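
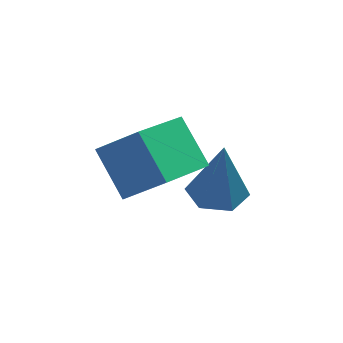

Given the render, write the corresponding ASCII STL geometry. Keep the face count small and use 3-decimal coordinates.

solid 
facet normal -0.630 -0.706 0.323
outer loop
vertex -4.184 -1.0 0.495
vertex -5.072 -0.592 -0.347
vertex -3.682 -1.887 -0.465
endloop
endfacet
facet normal 0.688 -0.317 0.653
outer loop
vertex -2.648 -0.728 -0.993
vertex -4.184 -1.0 0.495
vertex -3.682 -1.887 -0.465
endloop
endfacet
facet normal -0.631 -0.706 0.321
outer loop
vertex -3.682 -1.887 -0.465
vertex -5.072 -0.592 -0.347
vertex -4.569 -1.478 -1.307
endloop
endfacet
facet normal 0.359 -0.633 -0.686
outer loop
vertex -4.569 -1.478 -1.307
vertex -2.648 -0.728 -0.993
vertex -3.682 -1.887 -0.465
endloop
endfacet
facet normal -0.359 0.633 0.686
outer loop
vertex -4.184 -1.0 0.495
vertex -4.038 0.567 -0.875
vertex -5.072 -0.592 -0.347
endloop
endfacet
facet normal 0.688 -0.316 0.653
outer loop
vertex -3.151 0.158 -0.033
vertex -4.184 -1.0 0.495
vertex -2.648 -0.728 -0.993
endloop
endfacet
facet normal -0.359 0.633 0.686
outer loop
vertex -3.151 0.158 -0.033
vertex -4.038 0.567 -0.875
vertex -4.184 -1.0 0.495
endloop
endfacet
facet normal -0.688 0.317 -0.653
outer loop
vertex -5.072 -0.592 -0.347
vertex -4.038 0.567 -0.875
vertex -4.569 -1.478 -1.307
endloop
endfacet
facet normal 0.359 -0.633 -0.686
outer loop
vertex -3.536 -0.32 -1.835
vertex -2.648 -0.728 -0.993
vertex -4.569 -1.478 -1.307
endloop
endfacet
facet normal -0.688 0.317 -0.653
outer loop
vertex -4.569 -1.478 -1.307
vertex -4.038 0.567 -0.875
vertex -3.536 -0.32 -1.835
endloop
endfacet
facet normal 0.630 0.707 -0.322
outer loop
vertex -3.536 -0.32 -1.835
vertex -3.151 0.158 -0.033
vertex -2.648 -0.728 -0.993
endloop
endfacet
facet normal 0.631 0.706 -0.322
outer loop
vertex -4.038 0.567 -0.875
vertex -3.151 0.158 -0.033
vertex -3.536 -0.32 -1.835
endloop
endfacet
facet normal -0.065 0.103 -0.993
outer loop
vertex -1.818 1.093 -3.021
vertex -2.296 0.53 -3.048
vertex -2.544 1.221 -2.96
endloop
endfacet
facet normal 0.192 0.882 0.430
outer loop
vertex -1.818 1.093 -3.021
vertex -2.544 1.221 -2.96
vertex -2.184 0.35 -1.332
endloop
endfacet
facet normal -0.065 0.103 -0.993
outer loop
vertex -2.544 1.221 -2.96
vertex -2.296 0.53 -3.048
vertex -3.023 0.657 -2.987
endloop
endfacet
facet normal -0.690 0.564 0.454
outer loop
vertex -2.544 1.221 -2.96
vertex -3.023 0.657 -2.987
vertex -2.184 0.35 -1.332
endloop
endfacet
facet normal -0.065 0.104 -0.992
outer loop
vertex -3.023 0.657 -2.987
vertex -2.296 0.53 -3.048
vertex -2.775 -0.034 -3.076
endloop
endfacet
facet normal -0.859 -0.356 0.369
outer loop
vertex -3.023 0.657 -2.987
vertex -2.775 -0.034 -3.076
vertex -2.184 0.35 -1.332
endloop
endfacet
facet normal -0.065 0.104 -0.992
outer loop
vertex -2.775 -0.034 -3.076
vertex -2.296 0.53 -3.048
vertex -2.049 -0.162 -3.137
endloop
endfacet
facet normal -0.146 -0.954 0.260
outer loop
vertex -2.775 -0.034 -3.076
vertex -2.049 -0.162 -3.137
vertex -2.184 0.35 -1.332
endloop
endfacet
facet normal -0.066 0.104 -0.992
outer loop
vertex -2.049 -0.162 -3.137
vertex -2.296 0.53 -3.048
vertex -1.57 0.402 -3.11
endloop
endfacet
facet normal 0.735 -0.636 0.235
outer loop
vertex -2.049 -0.162 -3.137
vertex -1.57 0.402 -3.11
vertex -2.184 0.35 -1.332
endloop
endfacet
facet normal -0.066 0.104 -0.992
outer loop
vertex -1.57 0.402 -3.11
vertex -2.296 0.53 -3.048
vertex -1.818 1.093 -3.021
endloop
endfacet
facet normal 0.904 0.283 0.320
outer loop
vertex -1.57 0.402 -3.11
vertex -1.818 1.093 -3.021
vertex -2.184 0.35 -1.332
endloop
endfacet

endsolid


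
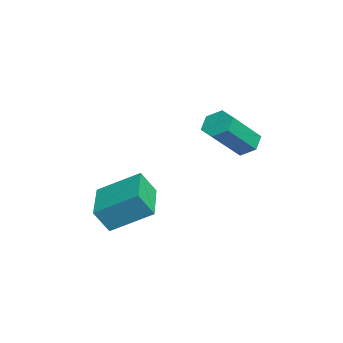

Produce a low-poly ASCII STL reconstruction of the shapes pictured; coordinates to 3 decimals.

solid 
facet normal -0.487 0.573 -0.659
outer loop
vertex -0.027 4.495 1.882
vertex -0.607 4.173 2.031
vertex -0.426 4.728 2.38
endloop
endfacet
facet normal 0.646 0.744 0.170
outer loop
vertex -0.027 4.495 1.882
vertex -0.426 4.728 2.38
vertex 0.947 3.348 3.2
endloop
endfacet
facet normal 0.646 0.744 0.170
outer loop
vertex 0.947 3.348 3.2
vertex -0.426 4.728 2.38
vertex 0.547 3.582 3.698
endloop
endfacet
facet normal 0.486 -0.573 0.660
outer loop
vertex 0.947 3.348 3.2
vertex 0.547 3.582 3.698
vertex 0.367 3.027 3.349
endloop
endfacet
facet normal -0.487 0.573 -0.659
outer loop
vertex -0.426 4.728 2.38
vertex -0.607 4.173 2.031
vertex -1.007 4.406 2.529
endloop
endfacet
facet normal -0.186 0.669 0.719
outer loop
vertex -0.426 4.728 2.38
vertex -1.007 4.406 2.529
vertex 0.547 3.582 3.698
endloop
endfacet
facet normal -0.187 0.669 0.720
outer loop
vertex 0.547 3.582 3.698
vertex -1.007 4.406 2.529
vertex -0.033 3.26 3.847
endloop
endfacet
facet normal 0.487 -0.573 0.659
outer loop
vertex 0.547 3.582 3.698
vertex -0.033 3.26 3.847
vertex 0.367 3.027 3.349
endloop
endfacet
facet normal -0.487 0.573 -0.659
outer loop
vertex -1.007 4.406 2.529
vertex -0.607 4.173 2.031
vertex -1.187 3.852 2.18
endloop
endfacet
facet normal -0.832 -0.076 0.549
outer loop
vertex -1.007 4.406 2.529
vertex -1.187 3.852 2.18
vertex -0.033 3.26 3.847
endloop
endfacet
facet normal -0.832 -0.076 0.549
outer loop
vertex -0.033 3.26 3.847
vertex -1.187 3.852 2.18
vertex -0.213 2.705 3.498
endloop
endfacet
facet normal 0.487 -0.573 0.659
outer loop
vertex -0.033 3.26 3.847
vertex -0.213 2.705 3.498
vertex 0.367 3.027 3.349
endloop
endfacet
facet normal -0.486 0.573 -0.660
outer loop
vertex -1.187 3.852 2.18
vertex -0.607 4.173 2.031
vertex -0.787 3.618 1.682
endloop
endfacet
facet normal -0.646 -0.744 -0.170
outer loop
vertex -1.187 3.852 2.18
vertex -0.787 3.618 1.682
vertex -0.213 2.705 3.498
endloop
endfacet
facet normal -0.646 -0.744 -0.170
outer loop
vertex -0.213 2.705 3.498
vertex -0.787 3.618 1.682
vertex 0.186 2.472 3.0
endloop
endfacet
facet normal 0.487 -0.573 0.659
outer loop
vertex -0.213 2.705 3.498
vertex 0.186 2.472 3.0
vertex 0.367 3.027 3.349
endloop
endfacet
facet normal -0.487 0.573 -0.659
outer loop
vertex -0.787 3.618 1.682
vertex -0.607 4.173 2.031
vertex -0.207 3.94 1.533
endloop
endfacet
facet normal 0.187 -0.669 -0.719
outer loop
vertex -0.787 3.618 1.682
vertex -0.207 3.94 1.533
vertex 0.186 2.472 3.0
endloop
endfacet
facet normal 0.186 -0.669 -0.719
outer loop
vertex 0.186 2.472 3.0
vertex -0.207 3.94 1.533
vertex 0.767 2.794 2.851
endloop
endfacet
facet normal 0.487 -0.573 0.659
outer loop
vertex 0.186 2.472 3.0
vertex 0.767 2.794 2.851
vertex 0.367 3.027 3.349
endloop
endfacet
facet normal -0.487 0.573 -0.659
outer loop
vertex -0.207 3.94 1.533
vertex -0.607 4.173 2.031
vertex -0.027 4.495 1.882
endloop
endfacet
facet normal 0.832 0.076 -0.549
outer loop
vertex -0.207 3.94 1.533
vertex -0.027 4.495 1.882
vertex 0.767 2.794 2.851
endloop
endfacet
facet normal 0.832 0.076 -0.549
outer loop
vertex 0.767 2.794 2.851
vertex -0.027 4.495 1.882
vertex 0.947 3.348 3.2
endloop
endfacet
facet normal 0.487 -0.573 0.659
outer loop
vertex 0.767 2.794 2.851
vertex 0.947 3.348 3.2
vertex 0.367 3.027 3.349
endloop
endfacet
facet normal -0.981 0.108 0.160
outer loop
vertex -2.151 0.472 0.02
vertex -2.245 1.06 -0.952
vertex -2.485 -1.151 -0.93
endloop
endfacet
facet normal 0.082 -0.516 0.853
outer loop
vertex -0.415 -1.38 -1.268
vertex -2.151 0.472 0.02
vertex -2.485 -1.151 -0.93
endloop
endfacet
facet normal -0.981 0.108 0.160
outer loop
vertex -2.485 -1.151 -0.93
vertex -2.245 1.06 -0.952
vertex -2.579 -0.563 -1.902
endloop
endfacet
facet normal -0.175 -0.850 -0.497
outer loop
vertex -2.579 -0.563 -1.902
vertex -0.415 -1.38 -1.268
vertex -2.485 -1.151 -0.93
endloop
endfacet
facet normal 0.175 0.850 0.497
outer loop
vertex -2.151 0.472 0.02
vertex -0.175 0.831 -1.29
vertex -2.245 1.06 -0.952
endloop
endfacet
facet normal 0.082 -0.516 0.853
outer loop
vertex -0.081 0.243 -0.318
vertex -2.151 0.472 0.02
vertex -0.415 -1.38 -1.268
endloop
endfacet
facet normal 0.175 0.850 0.497
outer loop
vertex -0.081 0.243 -0.318
vertex -0.175 0.831 -1.29
vertex -2.151 0.472 0.02
endloop
endfacet
facet normal -0.082 0.516 -0.853
outer loop
vertex -2.245 1.06 -0.952
vertex -0.175 0.831 -1.29
vertex -2.579 -0.563 -1.902
endloop
endfacet
facet normal -0.175 -0.850 -0.497
outer loop
vertex -0.509 -0.792 -2.24
vertex -0.415 -1.38 -1.268
vertex -2.579 -0.563 -1.902
endloop
endfacet
facet normal -0.082 0.516 -0.853
outer loop
vertex -2.579 -0.563 -1.902
vertex -0.175 0.831 -1.29
vertex -0.509 -0.792 -2.24
endloop
endfacet
facet normal 0.981 -0.108 -0.160
outer loop
vertex -0.509 -0.792 -2.24
vertex -0.081 0.243 -0.318
vertex -0.415 -1.38 -1.268
endloop
endfacet
facet normal 0.981 -0.108 -0.160
outer loop
vertex -0.175 0.831 -1.29
vertex -0.081 0.243 -0.318
vertex -0.509 -0.792 -2.24
endloop
endfacet

endsolid


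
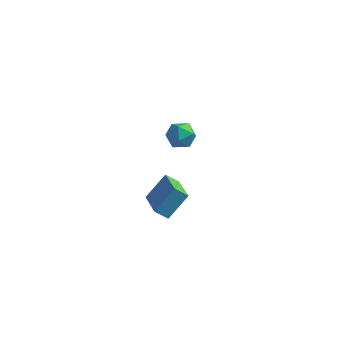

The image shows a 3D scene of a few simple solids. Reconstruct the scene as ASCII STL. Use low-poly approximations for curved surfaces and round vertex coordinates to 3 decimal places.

solid 
facet normal -0.734 -0.268 0.624
outer loop
vertex 0.874 -4.067 3.101
vertex -0.265 -2.53 2.421
vertex 0.255 -5.032 1.957
endloop
endfacet
facet normal 0.560 -0.757 0.335
outer loop
vertex 0.865 -4.81 1.439
vertex 0.874 -4.067 3.101
vertex 0.255 -5.032 1.957
endloop
endfacet
facet normal -0.735 -0.268 0.623
outer loop
vertex 0.255 -5.032 1.957
vertex -0.265 -2.53 2.421
vertex -0.883 -3.495 1.276
endloop
endfacet
facet normal -0.383 -0.596 -0.706
outer loop
vertex -0.883 -3.495 1.276
vertex 0.865 -4.81 1.439
vertex 0.255 -5.032 1.957
endloop
endfacet
facet normal 0.383 0.596 0.706
outer loop
vertex 0.874 -4.067 3.101
vertex 0.345 -2.308 1.903
vertex -0.265 -2.53 2.421
endloop
endfacet
facet normal 0.561 -0.757 0.335
outer loop
vertex 1.483 -3.845 2.584
vertex 0.874 -4.067 3.101
vertex 0.865 -4.81 1.439
endloop
endfacet
facet normal 0.382 0.596 0.706
outer loop
vertex 1.483 -3.845 2.584
vertex 0.345 -2.308 1.903
vertex 0.874 -4.067 3.101
endloop
endfacet
facet normal -0.561 0.757 -0.336
outer loop
vertex -0.265 -2.53 2.421
vertex 0.345 -2.308 1.903
vertex -0.883 -3.495 1.276
endloop
endfacet
facet normal -0.382 -0.596 -0.706
outer loop
vertex -0.274 -3.273 0.759
vertex 0.865 -4.81 1.439
vertex -0.883 -3.495 1.276
endloop
endfacet
facet normal -0.561 0.757 -0.335
outer loop
vertex -0.883 -3.495 1.276
vertex 0.345 -2.308 1.903
vertex -0.274 -3.273 0.759
endloop
endfacet
facet normal 0.735 0.269 -0.623
outer loop
vertex -0.274 -3.273 0.759
vertex 1.483 -3.845 2.584
vertex 0.865 -4.81 1.439
endloop
endfacet
facet normal 0.735 0.268 -0.623
outer loop
vertex 0.345 -2.308 1.903
vertex 1.483 -3.845 2.584
vertex -0.274 -3.273 0.759
endloop
endfacet
facet normal -0.675 -0.146 0.723
outer loop
vertex -2.196 2.795 1.324
vertex -2.181 1.926 1.163
vertex -1.624 2.276 1.753
endloop
endfacet
facet normal -0.267 0.422 0.866
outer loop
vertex -2.196 2.795 1.324
vertex -1.624 2.276 1.753
vertex -1.364 3.064 1.449
endloop
endfacet
facet normal -0.335 0.884 0.327
outer loop
vertex -2.196 2.795 1.324
vertex -1.364 3.064 1.449
vertex -1.761 3.201 0.671
endloop
endfacet
facet normal -0.785 0.601 -0.150
outer loop
vertex -2.196 2.795 1.324
vertex -1.761 3.201 0.671
vertex -2.265 2.498 0.495
endloop
endfacet
facet normal -0.995 -0.035 0.095
outer loop
vertex -2.196 2.795 1.324
vertex -2.265 2.498 0.495
vertex -2.181 1.926 1.163
endloop
endfacet
facet normal 0.414 0.206 0.887
outer loop
vertex -1.364 3.064 1.449
vertex -1.624 2.276 1.753
vertex -0.835 2.362 1.365
endloop
endfacet
facet normal -0.246 -0.713 0.656
outer loop
vertex -1.624 2.276 1.753
vertex -2.181 1.926 1.163
vertex -1.339 1.659 1.189
endloop
endfacet
facet normal -0.765 -0.533 -0.361
outer loop
vertex -2.181 1.926 1.163
vertex -2.265 2.498 0.495
vertex -1.736 1.796 0.411
endloop
endfacet
facet normal -0.426 0.495 -0.757
outer loop
vertex -2.265 2.498 0.495
vertex -1.761 3.201 0.671
vertex -1.476 2.584 0.107
endloop
endfacet
facet normal 0.302 0.953 0.014
outer loop
vertex -1.761 3.201 0.671
vertex -1.364 3.064 1.449
vertex -0.919 2.934 0.697
endloop
endfacet
facet normal 0.785 -0.601 0.150
outer loop
vertex -0.904 2.065 0.536
vertex -0.835 2.362 1.365
vertex -1.339 1.659 1.189
endloop
endfacet
facet normal 0.335 -0.884 -0.327
outer loop
vertex -0.904 2.065 0.536
vertex -1.339 1.659 1.189
vertex -1.736 1.796 0.411
endloop
endfacet
facet normal 0.267 -0.422 -0.866
outer loop
vertex -0.904 2.065 0.536
vertex -1.736 1.796 0.411
vertex -1.476 2.584 0.107
endloop
endfacet
facet normal 0.675 0.146 -0.723
outer loop
vertex -0.904 2.065 0.536
vertex -1.476 2.584 0.107
vertex -0.919 2.934 0.697
endloop
endfacet
facet normal 0.995 0.035 -0.095
outer loop
vertex -0.904 2.065 0.536
vertex -0.919 2.934 0.697
vertex -0.835 2.362 1.365
endloop
endfacet
facet normal 0.426 -0.495 0.757
outer loop
vertex -1.339 1.659 1.189
vertex -0.835 2.362 1.365
vertex -1.624 2.276 1.753
endloop
endfacet
facet normal -0.302 -0.953 -0.014
outer loop
vertex -1.736 1.796 0.411
vertex -1.339 1.659 1.189
vertex -2.181 1.926 1.163
endloop
endfacet
facet normal -0.414 -0.206 -0.887
outer loop
vertex -1.476 2.584 0.107
vertex -1.736 1.796 0.411
vertex -2.265 2.498 0.495
endloop
endfacet
facet normal 0.246 0.713 -0.656
outer loop
vertex -0.919 2.934 0.697
vertex -1.476 2.584 0.107
vertex -1.761 3.201 0.671
endloop
endfacet
facet normal 0.765 0.533 0.361
outer loop
vertex -0.835 2.362 1.365
vertex -0.919 2.934 0.697
vertex -1.364 3.064 1.449
endloop
endfacet

endsolid


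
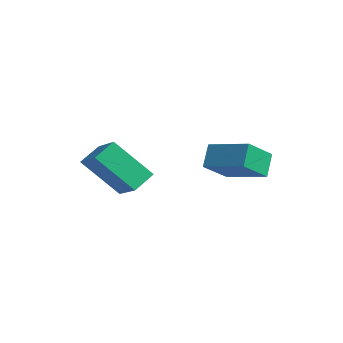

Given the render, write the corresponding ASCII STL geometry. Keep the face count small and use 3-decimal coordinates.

solid 
facet normal -0.867 0.140 -0.478
outer loop
vertex -4.28 -0.773 1.96
vertex -4.407 0.062 2.436
vertex -3.353 0.169 0.554
endloop
endfacet
facet normal 0.131 -0.861 -0.491
outer loop
vertex -2.173 -0.022 1.204
vertex -4.28 -0.773 1.96
vertex -3.353 0.169 0.554
endloop
endfacet
facet normal -0.867 0.141 -0.478
outer loop
vertex -3.353 0.169 0.554
vertex -4.407 0.062 2.436
vertex -3.479 1.005 1.03
endloop
endfacet
facet normal 0.480 0.488 -0.729
outer loop
vertex -3.479 1.005 1.03
vertex -2.173 -0.022 1.204
vertex -3.353 0.169 0.554
endloop
endfacet
facet normal -0.480 -0.488 0.729
outer loop
vertex -4.28 -0.773 1.96
vertex -3.227 -0.129 3.086
vertex -4.407 0.062 2.436
endloop
endfacet
facet normal 0.131 -0.861 -0.491
outer loop
vertex -3.101 -0.965 2.61
vertex -4.28 -0.773 1.96
vertex -2.173 -0.022 1.204
endloop
endfacet
facet normal -0.481 -0.487 0.729
outer loop
vertex -3.101 -0.965 2.61
vertex -3.227 -0.129 3.086
vertex -4.28 -0.773 1.96
endloop
endfacet
facet normal -0.131 0.861 0.491
outer loop
vertex -4.407 0.062 2.436
vertex -3.227 -0.129 3.086
vertex -3.479 1.005 1.03
endloop
endfacet
facet normal 0.481 0.488 -0.728
outer loop
vertex -2.3 0.813 1.68
vertex -2.173 -0.022 1.204
vertex -3.479 1.005 1.03
endloop
endfacet
facet normal -0.130 0.861 0.491
outer loop
vertex -3.479 1.005 1.03
vertex -3.227 -0.129 3.086
vertex -2.3 0.813 1.68
endloop
endfacet
facet normal 0.867 -0.141 0.478
outer loop
vertex -2.3 0.813 1.68
vertex -3.101 -0.965 2.61
vertex -2.173 -0.022 1.204
endloop
endfacet
facet normal 0.867 -0.141 0.477
outer loop
vertex -3.227 -0.129 3.086
vertex -3.101 -0.965 2.61
vertex -2.3 0.813 1.68
endloop
endfacet
facet normal -0.383 0.508 0.771
outer loop
vertex -0.759 1.906 3.302
vertex 0.717 2.408 3.704
vertex -0.912 2.99 2.512
endloop
endfacet
facet normal -0.917 -0.311 -0.250
outer loop
vertex -0.537 2.492 1.756
vertex -0.759 1.906 3.302
vertex -0.912 2.99 2.512
endloop
endfacet
facet normal -0.383 0.508 0.772
outer loop
vertex -0.912 2.99 2.512
vertex 0.717 2.408 3.704
vertex 0.563 3.492 2.914
endloop
endfacet
facet normal -0.114 0.803 -0.585
outer loop
vertex 0.563 3.492 2.914
vertex -0.537 2.492 1.756
vertex -0.912 2.99 2.512
endloop
endfacet
facet normal 0.114 -0.803 0.585
outer loop
vertex -0.759 1.906 3.302
vertex 1.092 1.91 2.948
vertex 0.717 2.408 3.704
endloop
endfacet
facet normal -0.916 -0.312 -0.250
outer loop
vertex -0.383 1.408 2.546
vertex -0.759 1.906 3.302
vertex -0.537 2.492 1.756
endloop
endfacet
facet normal 0.114 -0.803 0.585
outer loop
vertex -0.383 1.408 2.546
vertex 1.092 1.91 2.948
vertex -0.759 1.906 3.302
endloop
endfacet
facet normal 0.917 0.312 0.249
outer loop
vertex 0.717 2.408 3.704
vertex 1.092 1.91 2.948
vertex 0.563 3.492 2.914
endloop
endfacet
facet normal -0.114 0.803 -0.585
outer loop
vertex 0.939 2.994 2.158
vertex -0.537 2.492 1.756
vertex 0.563 3.492 2.914
endloop
endfacet
facet normal 0.917 0.312 0.250
outer loop
vertex 0.563 3.492 2.914
vertex 1.092 1.91 2.948
vertex 0.939 2.994 2.158
endloop
endfacet
facet normal 0.383 -0.508 -0.772
outer loop
vertex 0.939 2.994 2.158
vertex -0.383 1.408 2.546
vertex -0.537 2.492 1.756
endloop
endfacet
facet normal 0.383 -0.508 -0.771
outer loop
vertex 1.092 1.91 2.948
vertex -0.383 1.408 2.546
vertex 0.939 2.994 2.158
endloop
endfacet

endsolid


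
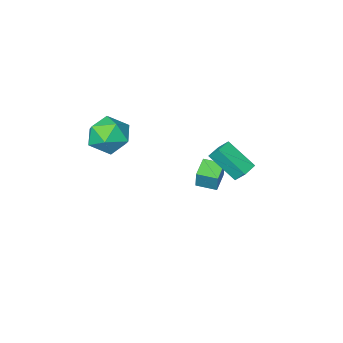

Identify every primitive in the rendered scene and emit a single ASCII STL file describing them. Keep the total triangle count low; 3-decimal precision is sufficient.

solid 
facet normal -0.899 -0.432 0.066
outer loop
vertex -0.713 1.204 1.405
vertex -0.907 1.703 2.027
vertex -1.357 2.37 0.27
endloop
endfacet
facet normal 0.235 -0.608 -0.758
outer loop
vertex -0.593 2.737 0.213
vertex -0.713 1.204 1.405
vertex -1.357 2.37 0.27
endloop
endfacet
facet normal -0.899 -0.433 0.066
outer loop
vertex -1.357 2.37 0.27
vertex -0.907 1.703 2.027
vertex -1.551 2.868 0.891
endloop
endfacet
facet normal -0.368 0.666 -0.649
outer loop
vertex -1.551 2.868 0.891
vertex -0.593 2.737 0.213
vertex -1.357 2.37 0.27
endloop
endfacet
facet normal 0.368 -0.666 0.649
outer loop
vertex -0.713 1.204 1.405
vertex -0.143 2.07 1.97
vertex -0.907 1.703 2.027
endloop
endfacet
facet normal 0.237 -0.608 -0.758
outer loop
vertex 0.051 1.572 1.349
vertex -0.713 1.204 1.405
vertex -0.593 2.737 0.213
endloop
endfacet
facet normal 0.368 -0.666 0.649
outer loop
vertex 0.051 1.572 1.349
vertex -0.143 2.07 1.97
vertex -0.713 1.204 1.405
endloop
endfacet
facet normal -0.236 0.609 0.758
outer loop
vertex -0.907 1.703 2.027
vertex -0.143 2.07 1.97
vertex -1.551 2.868 0.891
endloop
endfacet
facet normal -0.368 0.666 -0.649
outer loop
vertex -0.787 3.236 0.835
vertex -0.593 2.737 0.213
vertex -1.551 2.868 0.891
endloop
endfacet
facet normal -0.237 0.607 0.758
outer loop
vertex -1.551 2.868 0.891
vertex -0.143 2.07 1.97
vertex -0.787 3.236 0.835
endloop
endfacet
facet normal 0.899 0.432 -0.066
outer loop
vertex -0.787 3.236 0.835
vertex 0.051 1.572 1.349
vertex -0.593 2.737 0.213
endloop
endfacet
facet normal 0.899 0.432 -0.066
outer loop
vertex -0.143 2.07 1.97
vertex 0.051 1.572 1.349
vertex -0.787 3.236 0.835
endloop
endfacet
facet normal 0.126 -0.158 0.979
outer loop
vertex 3.786 0.031 3.922
vertex 3.642 -1.042 3.768
vertex 4.645 -0.611 3.708
endloop
endfacet
facet normal 0.498 0.412 0.763
outer loop
vertex 3.786 0.031 3.922
vertex 4.645 -0.611 3.708
vertex 4.564 0.37 3.232
endloop
endfacet
facet normal 0.041 0.878 0.477
outer loop
vertex 3.786 0.031 3.922
vertex 4.564 0.37 3.232
vertex 3.51 0.546 2.998
endloop
endfacet
facet normal -0.614 0.597 0.516
outer loop
vertex 3.786 0.031 3.922
vertex 3.51 0.546 2.998
vertex 2.94 -0.327 3.329
endloop
endfacet
facet normal -0.561 -0.043 0.827
outer loop
vertex 3.786 0.031 3.922
vertex 2.94 -0.327 3.329
vertex 3.642 -1.042 3.768
endloop
endfacet
facet normal 0.947 0.200 0.251
outer loop
vertex 4.564 0.37 3.232
vertex 4.645 -0.611 3.708
vertex 4.9 -0.493 2.651
endloop
endfacet
facet normal 0.346 -0.721 0.600
outer loop
vertex 4.645 -0.611 3.708
vertex 3.642 -1.042 3.768
vertex 4.33 -1.366 2.982
endloop
endfacet
facet normal -0.767 -0.536 0.353
outer loop
vertex 3.642 -1.042 3.768
vertex 2.94 -0.327 3.329
vertex 3.276 -1.19 2.748
endloop
endfacet
facet normal -0.853 0.500 -0.150
outer loop
vertex 2.94 -0.327 3.329
vertex 3.51 0.546 2.998
vertex 3.195 -0.209 2.272
endloop
endfacet
facet normal 0.207 0.955 -0.213
outer loop
vertex 3.51 0.546 2.998
vertex 4.564 0.37 3.232
vertex 4.198 0.222 2.212
endloop
endfacet
facet normal 0.614 -0.597 -0.516
outer loop
vertex 4.054 -0.851 2.058
vertex 4.9 -0.493 2.651
vertex 4.33 -1.366 2.982
endloop
endfacet
facet normal -0.041 -0.878 -0.477
outer loop
vertex 4.054 -0.851 2.058
vertex 4.33 -1.366 2.982
vertex 3.276 -1.19 2.748
endloop
endfacet
facet normal -0.498 -0.412 -0.763
outer loop
vertex 4.054 -0.851 2.058
vertex 3.276 -1.19 2.748
vertex 3.195 -0.209 2.272
endloop
endfacet
facet normal -0.126 0.158 -0.979
outer loop
vertex 4.054 -0.851 2.058
vertex 3.195 -0.209 2.272
vertex 4.198 0.222 2.212
endloop
endfacet
facet normal 0.561 0.043 -0.827
outer loop
vertex 4.054 -0.851 2.058
vertex 4.198 0.222 2.212
vertex 4.9 -0.493 2.651
endloop
endfacet
facet normal 0.853 -0.500 0.150
outer loop
vertex 4.33 -1.366 2.982
vertex 4.9 -0.493 2.651
vertex 4.645 -0.611 3.708
endloop
endfacet
facet normal -0.207 -0.955 0.213
outer loop
vertex 3.276 -1.19 2.748
vertex 4.33 -1.366 2.982
vertex 3.642 -1.042 3.768
endloop
endfacet
facet normal -0.947 -0.200 -0.251
outer loop
vertex 3.195 -0.209 2.272
vertex 3.276 -1.19 2.748
vertex 2.94 -0.327 3.329
endloop
endfacet
facet normal -0.346 0.721 -0.600
outer loop
vertex 4.198 0.222 2.212
vertex 3.195 -0.209 2.272
vertex 3.51 0.546 2.998
endloop
endfacet
facet normal 0.767 0.536 -0.353
outer loop
vertex 4.9 -0.493 2.651
vertex 4.198 0.222 2.212
vertex 4.564 0.37 3.232
endloop
endfacet
facet normal -0.733 -0.622 0.275
outer loop
vertex -1.673 -1.496 -1.412
vertex -2.359 -0.736 -1.522
vertex -1.818 -1.773 -2.425
endloop
endfacet
facet normal 0.666 -0.739 0.107
outer loop
vertex -0.981 -1.064 -2.738
vertex -1.673 -1.496 -1.412
vertex -1.818 -1.773 -2.425
endloop
endfacet
facet normal -0.734 -0.621 0.274
outer loop
vertex -1.818 -1.773 -2.425
vertex -2.359 -0.736 -1.522
vertex -2.503 -1.012 -2.535
endloop
endfacet
facet normal -0.136 -0.261 -0.956
outer loop
vertex -2.503 -1.012 -2.535
vertex -0.981 -1.064 -2.738
vertex -1.818 -1.773 -2.425
endloop
endfacet
facet normal 0.136 0.261 0.956
outer loop
vertex -1.673 -1.496 -1.412
vertex -1.522 -0.027 -1.835
vertex -2.359 -0.736 -1.522
endloop
endfacet
facet normal 0.666 -0.739 0.107
outer loop
vertex -0.837 -0.788 -1.725
vertex -1.673 -1.496 -1.412
vertex -0.981 -1.064 -2.738
endloop
endfacet
facet normal 0.137 0.261 0.956
outer loop
vertex -0.837 -0.788 -1.725
vertex -1.522 -0.027 -1.835
vertex -1.673 -1.496 -1.412
endloop
endfacet
facet normal -0.666 0.739 -0.107
outer loop
vertex -2.359 -0.736 -1.522
vertex -1.522 -0.027 -1.835
vertex -2.503 -1.012 -2.535
endloop
endfacet
facet normal -0.136 -0.261 -0.956
outer loop
vertex -1.667 -0.304 -2.848
vertex -0.981 -1.064 -2.738
vertex -2.503 -1.012 -2.535
endloop
endfacet
facet normal -0.666 0.739 -0.107
outer loop
vertex -2.503 -1.012 -2.535
vertex -1.522 -0.027 -1.835
vertex -1.667 -0.304 -2.848
endloop
endfacet
facet normal 0.733 0.622 -0.274
outer loop
vertex -1.667 -0.304 -2.848
vertex -0.837 -0.788 -1.725
vertex -0.981 -1.064 -2.738
endloop
endfacet
facet normal 0.734 0.621 -0.275
outer loop
vertex -1.522 -0.027 -1.835
vertex -0.837 -0.788 -1.725
vertex -1.667 -0.304 -2.848
endloop
endfacet

endsolid


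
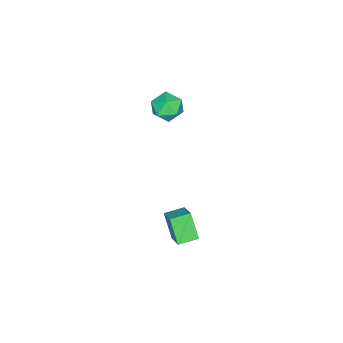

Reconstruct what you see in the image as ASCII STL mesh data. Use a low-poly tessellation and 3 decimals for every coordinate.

solid 
facet normal -0.805 0.134 0.577
outer loop
vertex -4.769 -0.037 3.881
vertex -4.357 -0.354 4.529
vertex -4.33 0.462 4.378
endloop
endfacet
facet normal -0.779 0.624 0.061
outer loop
vertex -4.769 -0.037 3.881
vertex -4.33 0.462 4.378
vertex -4.307 0.571 3.555
endloop
endfacet
facet normal -0.774 0.284 -0.566
outer loop
vertex -4.769 -0.037 3.881
vertex -4.307 0.571 3.555
vertex -4.32 -0.178 3.197
endloop
endfacet
facet normal -0.797 -0.416 -0.437
outer loop
vertex -4.769 -0.037 3.881
vertex -4.32 -0.178 3.197
vertex -4.351 -0.75 3.798
endloop
endfacet
facet normal -0.817 -0.510 0.270
outer loop
vertex -4.769 -0.037 3.881
vertex -4.351 -0.75 3.798
vertex -4.357 -0.354 4.529
endloop
endfacet
facet normal -0.163 0.979 0.125
outer loop
vertex -4.307 0.571 3.555
vertex -4.33 0.462 4.378
vertex -3.609 0.63 4.002
endloop
endfacet
facet normal -0.205 0.185 0.961
outer loop
vertex -4.33 0.462 4.378
vertex -4.357 -0.354 4.529
vertex -3.64 0.058 4.603
endloop
endfacet
facet normal -0.224 -0.858 0.463
outer loop
vertex -4.357 -0.354 4.529
vertex -4.351 -0.75 3.798
vertex -3.653 -0.691 4.245
endloop
endfacet
facet normal -0.191 -0.706 -0.682
outer loop
vertex -4.351 -0.75 3.798
vertex -4.32 -0.178 3.197
vertex -3.63 -0.582 3.422
endloop
endfacet
facet normal -0.154 0.428 -0.890
outer loop
vertex -4.32 -0.178 3.197
vertex -4.307 0.571 3.555
vertex -3.603 0.234 3.271
endloop
endfacet
facet normal 0.797 0.416 0.437
outer loop
vertex -3.191 -0.083 3.919
vertex -3.609 0.63 4.002
vertex -3.64 0.058 4.603
endloop
endfacet
facet normal 0.774 -0.284 0.566
outer loop
vertex -3.191 -0.083 3.919
vertex -3.64 0.058 4.603
vertex -3.653 -0.691 4.245
endloop
endfacet
facet normal 0.779 -0.624 -0.061
outer loop
vertex -3.191 -0.083 3.919
vertex -3.653 -0.691 4.245
vertex -3.63 -0.582 3.422
endloop
endfacet
facet normal 0.805 -0.134 -0.577
outer loop
vertex -3.191 -0.083 3.919
vertex -3.63 -0.582 3.422
vertex -3.603 0.234 3.271
endloop
endfacet
facet normal 0.817 0.510 -0.270
outer loop
vertex -3.191 -0.083 3.919
vertex -3.603 0.234 3.271
vertex -3.609 0.63 4.002
endloop
endfacet
facet normal 0.191 0.706 0.682
outer loop
vertex -3.64 0.058 4.603
vertex -3.609 0.63 4.002
vertex -4.33 0.462 4.378
endloop
endfacet
facet normal 0.154 -0.428 0.890
outer loop
vertex -3.653 -0.691 4.245
vertex -3.64 0.058 4.603
vertex -4.357 -0.354 4.529
endloop
endfacet
facet normal 0.163 -0.979 -0.125
outer loop
vertex -3.63 -0.582 3.422
vertex -3.653 -0.691 4.245
vertex -4.351 -0.75 3.798
endloop
endfacet
facet normal 0.205 -0.185 -0.961
outer loop
vertex -3.603 0.234 3.271
vertex -3.63 -0.582 3.422
vertex -4.32 -0.178 3.197
endloop
endfacet
facet normal 0.224 0.858 -0.463
outer loop
vertex -3.609 0.63 4.002
vertex -3.603 0.234 3.271
vertex -4.307 0.571 3.555
endloop
endfacet
facet normal -0.758 0.645 0.096
outer loop
vertex 1.303 4.129 3.313
vertex 1.676 4.733 2.201
vertex 0.674 3.474 2.747
endloop
endfacet
facet normal -0.282 -0.458 0.843
outer loop
vertex 1.364 2.887 2.659
vertex 1.303 4.129 3.313
vertex 0.674 3.474 2.747
endloop
endfacet
facet normal -0.758 0.645 0.096
outer loop
vertex 0.674 3.474 2.747
vertex 1.676 4.733 2.201
vertex 1.047 4.078 1.634
endloop
endfacet
facet normal -0.588 -0.612 -0.529
outer loop
vertex 1.047 4.078 1.634
vertex 1.364 2.887 2.659
vertex 0.674 3.474 2.747
endloop
endfacet
facet normal 0.588 0.612 0.529
outer loop
vertex 1.303 4.129 3.313
vertex 2.366 4.146 2.113
vertex 1.676 4.733 2.201
endloop
endfacet
facet normal -0.283 -0.458 0.843
outer loop
vertex 1.993 3.542 3.226
vertex 1.303 4.129 3.313
vertex 1.364 2.887 2.659
endloop
endfacet
facet normal 0.588 0.612 0.529
outer loop
vertex 1.993 3.542 3.226
vertex 2.366 4.146 2.113
vertex 1.303 4.129 3.313
endloop
endfacet
facet normal 0.282 0.458 -0.843
outer loop
vertex 1.676 4.733 2.201
vertex 2.366 4.146 2.113
vertex 1.047 4.078 1.634
endloop
endfacet
facet normal -0.587 -0.612 -0.529
outer loop
vertex 1.737 3.491 1.547
vertex 1.364 2.887 2.659
vertex 1.047 4.078 1.634
endloop
endfacet
facet normal 0.283 0.457 -0.843
outer loop
vertex 1.047 4.078 1.634
vertex 2.366 4.146 2.113
vertex 1.737 3.491 1.547
endloop
endfacet
facet normal 0.758 -0.645 -0.096
outer loop
vertex 1.737 3.491 1.547
vertex 1.993 3.542 3.226
vertex 1.364 2.887 2.659
endloop
endfacet
facet normal 0.758 -0.645 -0.096
outer loop
vertex 2.366 4.146 2.113
vertex 1.993 3.542 3.226
vertex 1.737 3.491 1.547
endloop
endfacet

endsolid


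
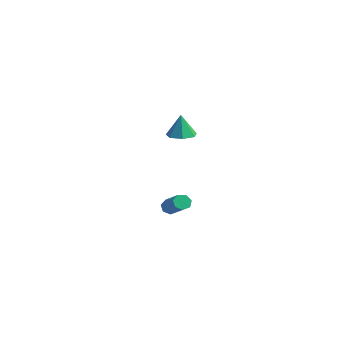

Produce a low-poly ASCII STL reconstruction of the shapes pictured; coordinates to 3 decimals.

solid 
facet normal -0.844 0.187 -0.503
outer loop
vertex -3.243 0.668 -3.65
vertex -3.503 0.376 -3.322
vertex -3.408 0.876 -3.296
endloop
endfacet
facet normal 0.386 0.863 -0.327
outer loop
vertex -3.243 0.668 -3.65
vertex -3.408 0.876 -3.296
vertex -1.657 0.316 -2.705
endloop
endfacet
facet normal 0.386 0.863 -0.327
outer loop
vertex -1.657 0.316 -2.705
vertex -3.408 0.876 -3.296
vertex -1.822 0.524 -2.351
endloop
endfacet
facet normal 0.844 -0.187 0.503
outer loop
vertex -1.657 0.316 -2.705
vertex -1.822 0.524 -2.351
vertex -1.917 0.024 -2.378
endloop
endfacet
facet normal -0.843 0.186 -0.504
outer loop
vertex -3.408 0.876 -3.296
vertex -3.503 0.376 -3.322
vertex -3.645 0.708 -2.962
endloop
endfacet
facet normal -0.050 0.906 0.421
outer loop
vertex -3.408 0.876 -3.296
vertex -3.645 0.708 -2.962
vertex -1.822 0.524 -2.351
endloop
endfacet
facet normal -0.050 0.906 0.421
outer loop
vertex -1.822 0.524 -2.351
vertex -3.645 0.708 -2.962
vertex -2.058 0.356 -2.017
endloop
endfacet
facet normal 0.844 -0.188 0.502
outer loop
vertex -1.822 0.524 -2.351
vertex -2.058 0.356 -2.017
vertex -1.917 0.024 -2.378
endloop
endfacet
facet normal -0.843 0.186 -0.504
outer loop
vertex -3.645 0.708 -2.962
vertex -3.503 0.376 -3.322
vertex -3.775 0.289 -2.899
endloop
endfacet
facet normal -0.449 0.267 0.853
outer loop
vertex -3.645 0.708 -2.962
vertex -3.775 0.289 -2.899
vertex -2.058 0.356 -2.017
endloop
endfacet
facet normal -0.449 0.267 0.853
outer loop
vertex -2.058 0.356 -2.017
vertex -3.775 0.289 -2.899
vertex -2.188 -0.063 -1.954
endloop
endfacet
facet normal 0.845 -0.187 0.502
outer loop
vertex -2.058 0.356 -2.017
vertex -2.188 -0.063 -1.954
vertex -1.917 0.024 -2.378
endloop
endfacet
facet normal -0.843 0.188 -0.504
outer loop
vertex -3.775 0.289 -2.899
vertex -3.503 0.376 -3.322
vertex -3.7 -0.064 -3.156
endloop
endfacet
facet normal -0.509 -0.575 0.641
outer loop
vertex -3.775 0.289 -2.899
vertex -3.7 -0.064 -3.156
vertex -2.188 -0.063 -1.954
endloop
endfacet
facet normal -0.509 -0.574 0.641
outer loop
vertex -2.188 -0.063 -1.954
vertex -3.7 -0.064 -3.156
vertex -2.114 -0.416 -2.211
endloop
endfacet
facet normal 0.845 -0.188 0.501
outer loop
vertex -2.188 -0.063 -1.954
vertex -2.114 -0.416 -2.211
vertex -1.917 0.024 -2.378
endloop
endfacet
facet normal -0.844 0.189 -0.502
outer loop
vertex -3.7 -0.064 -3.156
vertex -3.503 0.376 -3.322
vertex -3.478 -0.086 -3.538
endloop
endfacet
facet normal -0.187 -0.981 -0.052
outer loop
vertex -3.7 -0.064 -3.156
vertex -3.478 -0.086 -3.538
vertex -2.114 -0.416 -2.211
endloop
endfacet
facet normal -0.186 -0.981 -0.052
outer loop
vertex -2.114 -0.416 -2.211
vertex -3.478 -0.086 -3.538
vertex -1.891 -0.438 -2.593
endloop
endfacet
facet normal 0.844 -0.187 0.503
outer loop
vertex -2.114 -0.416 -2.211
vertex -1.891 -0.438 -2.593
vertex -1.917 0.024 -2.378
endloop
endfacet
facet normal -0.843 0.190 -0.503
outer loop
vertex -3.478 -0.086 -3.538
vertex -3.503 0.376 -3.322
vertex -3.274 0.24 -3.757
endloop
endfacet
facet normal 0.278 -0.649 -0.708
outer loop
vertex -3.478 -0.086 -3.538
vertex -3.274 0.24 -3.757
vertex -1.891 -0.438 -2.593
endloop
endfacet
facet normal 0.277 -0.650 -0.708
outer loop
vertex -1.891 -0.438 -2.593
vertex -3.274 0.24 -3.757
vertex -1.688 -0.112 -2.813
endloop
endfacet
facet normal 0.844 -0.186 0.503
outer loop
vertex -1.891 -0.438 -2.593
vertex -1.688 -0.112 -2.813
vertex -1.917 0.024 -2.378
endloop
endfacet
facet normal -0.844 0.187 -0.503
outer loop
vertex -3.274 0.24 -3.757
vertex -3.503 0.376 -3.322
vertex -3.243 0.668 -3.65
endloop
endfacet
facet normal 0.532 0.169 -0.830
outer loop
vertex -3.274 0.24 -3.757
vertex -3.243 0.668 -3.65
vertex -1.688 -0.112 -2.813
endloop
endfacet
facet normal 0.532 0.171 -0.829
outer loop
vertex -1.688 -0.112 -2.813
vertex -3.243 0.668 -3.65
vertex -1.657 0.316 -2.705
endloop
endfacet
facet normal 0.844 -0.188 0.503
outer loop
vertex -1.688 -0.112 -2.813
vertex -1.657 0.316 -2.705
vertex -1.917 0.024 -2.378
endloop
endfacet
facet normal 0.019 0.016 -1.000
outer loop
vertex 0.946 -1.288 3.243
vertex 0.233 -1.55 3.225
vertex 0.472 -0.829 3.241
endloop
endfacet
facet normal 0.607 0.629 0.485
outer loop
vertex 0.946 -1.288 3.243
vertex 0.472 -0.829 3.241
vertex 0.207 -1.57 4.535
endloop
endfacet
facet normal 0.021 0.015 -1.000
outer loop
vertex 0.472 -0.829 3.241
vertex 0.233 -1.55 3.225
vertex -0.182 -0.914 3.226
endloop
endfacet
facet normal -0.124 0.872 0.474
outer loop
vertex 0.472 -0.829 3.241
vertex -0.182 -0.914 3.226
vertex 0.207 -1.57 4.535
endloop
endfacet
facet normal 0.020 0.015 -1.000
outer loop
vertex -0.182 -0.914 3.226
vertex 0.233 -1.55 3.225
vertex -0.523 -1.478 3.211
endloop
endfacet
facet normal -0.768 0.452 0.455
outer loop
vertex -0.182 -0.914 3.226
vertex -0.523 -1.478 3.211
vertex 0.207 -1.57 4.535
endloop
endfacet
facet normal 0.020 0.015 -1.000
outer loop
vertex -0.523 -1.478 3.211
vertex 0.233 -1.55 3.225
vertex -0.295 -2.096 3.206
endloop
endfacet
facet normal -0.841 -0.314 0.442
outer loop
vertex -0.523 -1.478 3.211
vertex -0.295 -2.096 3.206
vertex 0.207 -1.57 4.535
endloop
endfacet
facet normal 0.021 0.015 -1.000
outer loop
vertex -0.295 -2.096 3.206
vertex 0.233 -1.55 3.225
vertex 0.331 -2.304 3.216
endloop
endfacet
facet normal -0.289 -0.848 0.445
outer loop
vertex -0.295 -2.096 3.206
vertex 0.331 -2.304 3.216
vertex 0.207 -1.57 4.535
endloop
endfacet
facet normal 0.020 0.014 -1.000
outer loop
vertex 0.331 -2.304 3.216
vertex 0.233 -1.55 3.225
vertex 0.883 -1.944 3.232
endloop
endfacet
facet normal 0.475 -0.749 0.462
outer loop
vertex 0.331 -2.304 3.216
vertex 0.883 -1.944 3.232
vertex 0.207 -1.57 4.535
endloop
endfacet
facet normal 0.020 0.015 -1.000
outer loop
vertex 0.883 -1.944 3.232
vertex 0.233 -1.55 3.225
vertex 0.946 -1.288 3.243
endloop
endfacet
facet normal 0.873 -0.092 0.479
outer loop
vertex 0.883 -1.944 3.232
vertex 0.946 -1.288 3.243
vertex 0.207 -1.57 4.535
endloop
endfacet

endsolid


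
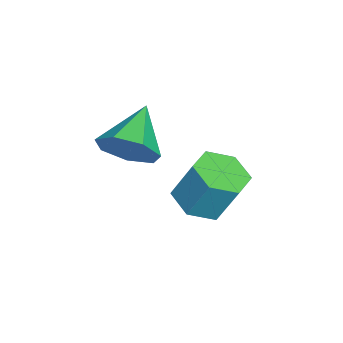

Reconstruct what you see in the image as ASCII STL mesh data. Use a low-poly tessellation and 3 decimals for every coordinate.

solid 
facet normal -0.119 -0.414 -0.902
outer loop
vertex 0.313 -0.482 -1.787
vertex -0.111 -0.844 -1.565
vertex -0.261 -0.309 -1.791
endloop
endfacet
facet normal 0.263 0.863 -0.431
outer loop
vertex 0.313 -0.482 -1.787
vertex -0.261 -0.309 -1.791
vertex 0.435 -0.055 -0.857
endloop
endfacet
facet normal 0.265 0.862 -0.432
outer loop
vertex 0.435 -0.055 -0.857
vertex -0.261 -0.309 -1.791
vertex -0.139 0.119 -0.862
endloop
endfacet
facet normal 0.118 0.416 0.902
outer loop
vertex 0.435 -0.055 -0.857
vertex -0.139 0.119 -0.862
vertex 0.011 -0.416 -0.635
endloop
endfacet
facet normal -0.119 -0.415 -0.902
outer loop
vertex -0.261 -0.309 -1.791
vertex -0.111 -0.844 -1.565
vertex -0.685 -0.67 -1.569
endloop
endfacet
facet normal -0.697 0.682 -0.223
outer loop
vertex -0.261 -0.309 -1.791
vertex -0.685 -0.67 -1.569
vertex -0.139 0.119 -0.862
endloop
endfacet
facet normal -0.698 0.681 -0.222
outer loop
vertex -0.139 0.119 -0.862
vertex -0.685 -0.67 -1.569
vertex -0.563 -0.243 -0.64
endloop
endfacet
facet normal 0.117 0.416 0.902
outer loop
vertex -0.139 0.119 -0.862
vertex -0.563 -0.243 -0.64
vertex 0.011 -0.416 -0.635
endloop
endfacet
facet normal -0.119 -0.415 -0.902
outer loop
vertex -0.685 -0.67 -1.569
vertex -0.111 -0.844 -1.565
vertex -0.535 -1.205 -1.343
endloop
endfacet
facet normal -0.961 -0.181 0.209
outer loop
vertex -0.685 -0.67 -1.569
vertex -0.535 -1.205 -1.343
vertex -0.563 -0.243 -0.64
endloop
endfacet
facet normal -0.961 -0.181 0.209
outer loop
vertex -0.563 -0.243 -0.64
vertex -0.535 -1.205 -1.343
vertex -0.413 -0.778 -0.413
endloop
endfacet
facet normal 0.117 0.416 0.902
outer loop
vertex -0.563 -0.243 -0.64
vertex -0.413 -0.778 -0.413
vertex 0.011 -0.416 -0.635
endloop
endfacet
facet normal -0.118 -0.416 -0.902
outer loop
vertex -0.535 -1.205 -1.343
vertex -0.111 -0.844 -1.565
vertex 0.039 -1.379 -1.338
endloop
endfacet
facet normal -0.265 -0.863 0.431
outer loop
vertex -0.535 -1.205 -1.343
vertex 0.039 -1.379 -1.338
vertex -0.413 -0.778 -0.413
endloop
endfacet
facet normal -0.263 -0.863 0.432
outer loop
vertex -0.413 -0.778 -0.413
vertex 0.039 -1.379 -1.338
vertex 0.161 -0.951 -0.409
endloop
endfacet
facet normal 0.119 0.414 0.902
outer loop
vertex -0.413 -0.778 -0.413
vertex 0.161 -0.951 -0.409
vertex 0.011 -0.416 -0.635
endloop
endfacet
facet normal -0.117 -0.416 -0.902
outer loop
vertex 0.039 -1.379 -1.338
vertex -0.111 -0.844 -1.565
vertex 0.463 -1.017 -1.56
endloop
endfacet
facet normal 0.698 -0.681 0.222
outer loop
vertex 0.039 -1.379 -1.338
vertex 0.463 -1.017 -1.56
vertex 0.161 -0.951 -0.409
endloop
endfacet
facet normal 0.697 -0.682 0.222
outer loop
vertex 0.161 -0.951 -0.409
vertex 0.463 -1.017 -1.56
vertex 0.585 -0.59 -0.631
endloop
endfacet
facet normal 0.119 0.415 0.902
outer loop
vertex 0.161 -0.951 -0.409
vertex 0.585 -0.59 -0.631
vertex 0.011 -0.416 -0.635
endloop
endfacet
facet normal -0.117 -0.416 -0.902
outer loop
vertex 0.463 -1.017 -1.56
vertex -0.111 -0.844 -1.565
vertex 0.313 -0.482 -1.787
endloop
endfacet
facet normal 0.961 0.181 -0.209
outer loop
vertex 0.463 -1.017 -1.56
vertex 0.313 -0.482 -1.787
vertex 0.585 -0.59 -0.631
endloop
endfacet
facet normal 0.961 0.181 -0.209
outer loop
vertex 0.585 -0.59 -0.631
vertex 0.313 -0.482 -1.787
vertex 0.435 -0.055 -0.857
endloop
endfacet
facet normal 0.119 0.415 0.902
outer loop
vertex 0.585 -0.59 -0.631
vertex 0.435 -0.055 -0.857
vertex 0.011 -0.416 -0.635
endloop
endfacet
facet normal 0.855 -0.178 -0.488
outer loop
vertex 1.453 -2.181 1.267
vertex 1.19 -1.977 0.732
vertex 1.506 -1.646 1.165
endloop
endfacet
facet normal 0.061 0.181 0.982
outer loop
vertex 1.453 -2.181 1.267
vertex 1.506 -1.646 1.165
vertex 0.25 -1.783 1.268
endloop
endfacet
facet normal 0.855 -0.178 -0.488
outer loop
vertex 1.506 -1.646 1.165
vertex 1.19 -1.977 0.732
vertex 1.321 -1.361 0.737
endloop
endfacet
facet normal -0.043 0.823 0.567
outer loop
vertex 1.506 -1.646 1.165
vertex 1.321 -1.361 0.737
vertex 0.25 -1.783 1.268
endloop
endfacet
facet normal 0.854 -0.178 -0.488
outer loop
vertex 1.321 -1.361 0.737
vertex 1.19 -1.977 0.732
vertex 1.037 -1.54 0.305
endloop
endfacet
facet normal -0.410 0.906 -0.106
outer loop
vertex 1.321 -1.361 0.737
vertex 1.037 -1.54 0.305
vertex 0.25 -1.783 1.268
endloop
endfacet
facet normal 0.855 -0.177 -0.488
outer loop
vertex 1.037 -1.54 0.305
vertex 1.19 -1.977 0.732
vertex 0.869 -2.048 0.195
endloop
endfacet
facet normal -0.763 0.367 -0.531
outer loop
vertex 1.037 -1.54 0.305
vertex 0.869 -2.048 0.195
vertex 0.25 -1.783 1.268
endloop
endfacet
facet normal 0.855 -0.176 -0.488
outer loop
vertex 0.869 -2.048 0.195
vertex 1.19 -1.977 0.732
vertex 0.943 -2.503 0.489
endloop
endfacet
facet normal -0.837 -0.386 -0.387
outer loop
vertex 0.869 -2.048 0.195
vertex 0.943 -2.503 0.489
vertex 0.25 -1.783 1.268
endloop
endfacet
facet normal 0.855 -0.176 -0.488
outer loop
vertex 0.943 -2.503 0.489
vertex 1.19 -1.977 0.732
vertex 1.203 -2.562 0.966
endloop
endfacet
facet normal -0.576 -0.788 0.216
outer loop
vertex 0.943 -2.503 0.489
vertex 1.203 -2.562 0.966
vertex 0.25 -1.783 1.268
endloop
endfacet
facet normal 0.855 -0.176 -0.488
outer loop
vertex 1.203 -2.562 0.966
vertex 1.19 -1.977 0.732
vertex 1.453 -2.181 1.267
endloop
endfacet
facet normal -0.177 -0.536 0.825
outer loop
vertex 1.203 -2.562 0.966
vertex 1.453 -2.181 1.267
vertex 0.25 -1.783 1.268
endloop
endfacet

endsolid


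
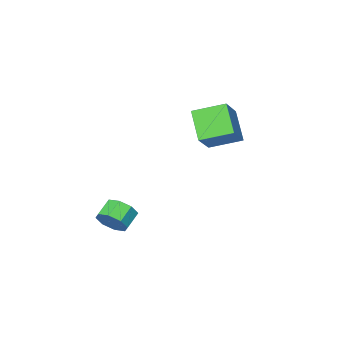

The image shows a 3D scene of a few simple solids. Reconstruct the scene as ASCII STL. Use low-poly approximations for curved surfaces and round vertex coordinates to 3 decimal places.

solid 
facet normal 0.809 0.304 -0.503
outer loop
vertex 3.635 -3.614 -1.469
vertex 3.053 -3.204 -2.157
vertex 3.463 -2.894 -1.31
endloop
endfacet
facet normal 0.542 -0.056 0.838
outer loop
vertex 3.635 -3.614 -1.469
vertex 3.463 -2.894 -1.31
vertex 2.649 -3.986 -0.856
endloop
endfacet
facet normal 0.542 -0.055 0.839
outer loop
vertex 2.649 -3.986 -0.856
vertex 3.463 -2.894 -1.31
vertex 2.476 -3.266 -0.697
endloop
endfacet
facet normal -0.809 -0.305 0.503
outer loop
vertex 2.649 -3.986 -0.856
vertex 2.476 -3.266 -0.697
vertex 2.067 -3.576 -1.543
endloop
endfacet
facet normal 0.809 0.305 -0.503
outer loop
vertex 3.463 -2.894 -1.31
vertex 3.053 -3.204 -2.157
vertex 3.05 -2.355 -1.647
endloop
endfacet
facet normal 0.222 0.633 0.741
outer loop
vertex 3.463 -2.894 -1.31
vertex 3.05 -2.355 -1.647
vertex 2.476 -3.266 -0.697
endloop
endfacet
facet normal 0.222 0.633 0.741
outer loop
vertex 2.476 -3.266 -0.697
vertex 3.05 -2.355 -1.647
vertex 2.063 -2.727 -1.034
endloop
endfacet
facet normal -0.809 -0.305 0.503
outer loop
vertex 2.476 -3.266 -0.697
vertex 2.063 -2.727 -1.034
vertex 2.067 -3.576 -1.543
endloop
endfacet
facet normal 0.809 0.305 -0.503
outer loop
vertex 3.05 -2.355 -1.647
vertex 3.053 -3.204 -2.157
vertex 2.639 -2.314 -2.283
endloop
endfacet
facet normal -0.229 0.951 0.209
outer loop
vertex 3.05 -2.355 -1.647
vertex 2.639 -2.314 -2.283
vertex 2.063 -2.727 -1.034
endloop
endfacet
facet normal -0.229 0.951 0.209
outer loop
vertex 2.063 -2.727 -1.034
vertex 2.639 -2.314 -2.283
vertex 1.653 -2.686 -1.67
endloop
endfacet
facet normal -0.809 -0.305 0.502
outer loop
vertex 2.063 -2.727 -1.034
vertex 1.653 -2.686 -1.67
vertex 2.067 -3.576 -1.543
endloop
endfacet
facet normal 0.809 0.305 -0.503
outer loop
vertex 2.639 -2.314 -2.283
vertex 3.053 -3.204 -2.157
vertex 2.471 -2.794 -2.844
endloop
endfacet
facet normal -0.545 0.711 -0.445
outer loop
vertex 2.639 -2.314 -2.283
vertex 2.471 -2.794 -2.844
vertex 1.653 -2.686 -1.67
endloop
endfacet
facet normal -0.545 0.711 -0.445
outer loop
vertex 1.653 -2.686 -1.67
vertex 2.471 -2.794 -2.844
vertex 1.485 -3.166 -2.231
endloop
endfacet
facet normal -0.809 -0.305 0.503
outer loop
vertex 1.653 -2.686 -1.67
vertex 1.485 -3.166 -2.231
vertex 2.067 -3.576 -1.543
endloop
endfacet
facet normal 0.809 0.305 -0.503
outer loop
vertex 2.471 -2.794 -2.844
vertex 3.053 -3.204 -2.157
vertex 2.644 -3.514 -3.003
endloop
endfacet
facet normal -0.542 0.055 -0.839
outer loop
vertex 2.471 -2.794 -2.844
vertex 2.644 -3.514 -3.003
vertex 1.485 -3.166 -2.231
endloop
endfacet
facet normal -0.542 0.056 -0.839
outer loop
vertex 1.485 -3.166 -2.231
vertex 2.644 -3.514 -3.003
vertex 1.657 -3.886 -2.39
endloop
endfacet
facet normal -0.809 -0.304 0.503
outer loop
vertex 1.485 -3.166 -2.231
vertex 1.657 -3.886 -2.39
vertex 2.067 -3.576 -1.543
endloop
endfacet
facet normal 0.809 0.305 -0.503
outer loop
vertex 2.644 -3.514 -3.003
vertex 3.053 -3.204 -2.157
vertex 3.057 -4.053 -2.666
endloop
endfacet
facet normal -0.222 -0.633 -0.741
outer loop
vertex 2.644 -3.514 -3.003
vertex 3.057 -4.053 -2.666
vertex 1.657 -3.886 -2.39
endloop
endfacet
facet normal -0.222 -0.633 -0.741
outer loop
vertex 1.657 -3.886 -2.39
vertex 3.057 -4.053 -2.666
vertex 2.07 -4.425 -2.053
endloop
endfacet
facet normal -0.809 -0.305 0.503
outer loop
vertex 1.657 -3.886 -2.39
vertex 2.07 -4.425 -2.053
vertex 2.067 -3.576 -1.543
endloop
endfacet
facet normal 0.809 0.305 -0.502
outer loop
vertex 3.057 -4.053 -2.666
vertex 3.053 -3.204 -2.157
vertex 3.467 -4.094 -2.03
endloop
endfacet
facet normal 0.229 -0.951 -0.209
outer loop
vertex 3.057 -4.053 -2.666
vertex 3.467 -4.094 -2.03
vertex 2.07 -4.425 -2.053
endloop
endfacet
facet normal 0.229 -0.951 -0.209
outer loop
vertex 2.07 -4.425 -2.053
vertex 3.467 -4.094 -2.03
vertex 2.481 -4.466 -1.417
endloop
endfacet
facet normal -0.809 -0.305 0.503
outer loop
vertex 2.07 -4.425 -2.053
vertex 2.481 -4.466 -1.417
vertex 2.067 -3.576 -1.543
endloop
endfacet
facet normal 0.809 0.305 -0.503
outer loop
vertex 3.467 -4.094 -2.03
vertex 3.053 -3.204 -2.157
vertex 3.635 -3.614 -1.469
endloop
endfacet
facet normal 0.545 -0.711 0.445
outer loop
vertex 3.467 -4.094 -2.03
vertex 3.635 -3.614 -1.469
vertex 2.481 -4.466 -1.417
endloop
endfacet
facet normal 0.545 -0.711 0.445
outer loop
vertex 2.481 -4.466 -1.417
vertex 3.635 -3.614 -1.469
vertex 2.649 -3.986 -0.856
endloop
endfacet
facet normal -0.809 -0.305 0.503
outer loop
vertex 2.481 -4.466 -1.417
vertex 2.649 -3.986 -0.856
vertex 2.067 -3.576 -1.543
endloop
endfacet
facet normal -0.696 0.642 0.321
outer loop
vertex -4.098 -2.281 5.132
vertex -3.479 -0.853 3.62
vertex -5.475 -3.103 3.792
endloop
endfacet
facet normal -0.285 -0.658 0.697
outer loop
vertex -4.061 -4.407 3.14
vertex -4.098 -2.281 5.132
vertex -5.475 -3.103 3.792
endloop
endfacet
facet normal -0.696 0.642 0.321
outer loop
vertex -5.475 -3.103 3.792
vertex -3.479 -0.853 3.62
vertex -4.855 -1.676 2.28
endloop
endfacet
facet normal -0.659 -0.393 -0.641
outer loop
vertex -4.855 -1.676 2.28
vertex -4.061 -4.407 3.14
vertex -5.475 -3.103 3.792
endloop
endfacet
facet normal 0.659 0.394 0.641
outer loop
vertex -4.098 -2.281 5.132
vertex -2.065 -2.157 2.968
vertex -3.479 -0.853 3.62
endloop
endfacet
facet normal -0.285 -0.658 0.697
outer loop
vertex -2.685 -3.584 4.48
vertex -4.098 -2.281 5.132
vertex -4.061 -4.407 3.14
endloop
endfacet
facet normal 0.659 0.393 0.641
outer loop
vertex -2.685 -3.584 4.48
vertex -2.065 -2.157 2.968
vertex -4.098 -2.281 5.132
endloop
endfacet
facet normal 0.285 0.658 -0.697
outer loop
vertex -3.479 -0.853 3.62
vertex -2.065 -2.157 2.968
vertex -4.855 -1.676 2.28
endloop
endfacet
facet normal -0.659 -0.393 -0.641
outer loop
vertex -3.442 -2.979 1.628
vertex -4.061 -4.407 3.14
vertex -4.855 -1.676 2.28
endloop
endfacet
facet normal 0.285 0.658 -0.697
outer loop
vertex -4.855 -1.676 2.28
vertex -2.065 -2.157 2.968
vertex -3.442 -2.979 1.628
endloop
endfacet
facet normal 0.696 -0.642 -0.321
outer loop
vertex -3.442 -2.979 1.628
vertex -2.685 -3.584 4.48
vertex -4.061 -4.407 3.14
endloop
endfacet
facet normal 0.696 -0.642 -0.321
outer loop
vertex -2.065 -2.157 2.968
vertex -2.685 -3.584 4.48
vertex -3.442 -2.979 1.628
endloop
endfacet

endsolid


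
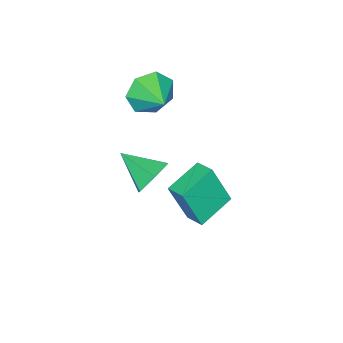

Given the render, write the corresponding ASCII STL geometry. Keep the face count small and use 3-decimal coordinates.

solid 
facet normal -0.033 0.891 -0.453
outer loop
vertex -0.239 -0.667 -2.639
vertex -0.769 -0.293 -1.866
vertex 0.24 -0.25 -1.854
endloop
endfacet
facet normal 0.805 -0.562 -0.193
outer loop
vertex -0.239 -0.667 -2.639
vertex 0.24 -0.25 -1.854
vertex -0.711 -1.887 -1.054
endloop
endfacet
facet normal -0.033 0.891 -0.453
outer loop
vertex 0.24 -0.25 -1.854
vertex -0.769 -0.293 -1.866
vertex -0.29 0.124 -1.08
endloop
endfacet
facet normal 0.779 -0.155 0.608
outer loop
vertex 0.24 -0.25 -1.854
vertex -0.29 0.124 -1.08
vertex -0.711 -1.887 -1.054
endloop
endfacet
facet normal -0.032 0.891 -0.453
outer loop
vertex -0.29 0.124 -1.08
vertex -0.769 -0.293 -1.866
vertex -1.299 0.082 -1.092
endloop
endfacet
facet normal -0.013 0.016 1.000
outer loop
vertex -0.29 0.124 -1.08
vertex -1.299 0.082 -1.092
vertex -0.711 -1.887 -1.054
endloop
endfacet
facet normal -0.032 0.891 -0.454
outer loop
vertex -1.299 0.082 -1.092
vertex -0.769 -0.293 -1.866
vertex -1.778 -0.335 -1.877
endloop
endfacet
facet normal -0.776 -0.220 0.591
outer loop
vertex -1.299 0.082 -1.092
vertex -1.778 -0.335 -1.877
vertex -0.711 -1.887 -1.054
endloop
endfacet
facet normal -0.032 0.891 -0.454
outer loop
vertex -1.778 -0.335 -1.877
vertex -0.769 -0.293 -1.866
vertex -1.248 -0.71 -2.651
endloop
endfacet
facet normal -0.750 -0.627 -0.210
outer loop
vertex -1.778 -0.335 -1.877
vertex -1.248 -0.71 -2.651
vertex -0.711 -1.887 -1.054
endloop
endfacet
facet normal -0.033 0.891 -0.453
outer loop
vertex -1.248 -0.71 -2.651
vertex -0.769 -0.293 -1.866
vertex -0.239 -0.667 -2.639
endloop
endfacet
facet normal 0.041 -0.798 -0.602
outer loop
vertex -1.248 -0.71 -2.651
vertex -0.239 -0.667 -2.639
vertex -0.711 -1.887 -1.054
endloop
endfacet
facet normal -0.487 -0.814 -0.317
outer loop
vertex -2.116 -2.091 2.712
vertex -2.431 -1.55 1.808
vertex -1.525 -2.153 1.965
endloop
endfacet
facet normal 0.784 -0.001 0.621
outer loop
vertex -2.116 -2.091 2.712
vertex -1.525 -2.153 1.965
vertex -1.749 -0.41 2.252
endloop
endfacet
facet normal -0.487 -0.814 -0.318
outer loop
vertex -1.525 -2.153 1.965
vertex -2.431 -1.55 1.808
vertex -1.616 -1.761 1.1
endloop
endfacet
facet normal 0.990 0.134 -0.043
outer loop
vertex -1.525 -2.153 1.965
vertex -1.616 -1.761 1.1
vertex -1.749 -0.41 2.252
endloop
endfacet
facet normal -0.487 -0.814 -0.318
outer loop
vertex -1.616 -1.761 1.1
vertex -2.431 -1.55 1.808
vertex -2.321 -1.209 0.767
endloop
endfacet
facet normal 0.663 0.523 -0.536
outer loop
vertex -1.616 -1.761 1.1
vertex -2.321 -1.209 0.767
vertex -1.749 -0.41 2.252
endloop
endfacet
facet normal -0.487 -0.813 -0.318
outer loop
vertex -2.321 -1.209 0.767
vertex -2.431 -1.55 1.808
vertex -3.108 -0.914 1.218
endloop
endfacet
facet normal 0.048 0.872 -0.487
outer loop
vertex -2.321 -1.209 0.767
vertex -3.108 -0.914 1.218
vertex -1.749 -0.41 2.252
endloop
endfacet
facet normal -0.487 -0.813 -0.318
outer loop
vertex -3.108 -0.914 1.218
vertex -2.431 -1.55 1.808
vertex -3.386 -1.097 2.113
endloop
endfacet
facet normal -0.391 0.918 0.066
outer loop
vertex -3.108 -0.914 1.218
vertex -3.386 -1.097 2.113
vertex -1.749 -0.41 2.252
endloop
endfacet
facet normal -0.487 -0.814 -0.317
outer loop
vertex -3.386 -1.097 2.113
vertex -2.431 -1.55 1.808
vertex -2.944 -1.621 2.778
endloop
endfacet
facet normal -0.323 0.627 0.709
outer loop
vertex -3.386 -1.097 2.113
vertex -2.944 -1.621 2.778
vertex -1.749 -0.41 2.252
endloop
endfacet
facet normal -0.487 -0.814 -0.317
outer loop
vertex -2.944 -1.621 2.778
vertex -2.431 -1.55 1.808
vertex -2.116 -2.091 2.712
endloop
endfacet
facet normal 0.200 0.218 0.955
outer loop
vertex -2.944 -1.621 2.778
vertex -2.116 -2.091 2.712
vertex -1.749 -0.41 2.252
endloop
endfacet
facet normal -0.950 0.179 0.256
outer loop
vertex 1.099 3.056 3.022
vertex 1.308 3.851 3.241
vertex 0.705 3.684 1.121
endloop
endfacet
facet normal -0.245 -0.935 -0.258
outer loop
vertex 2.272 3.389 0.699
vertex 1.099 3.056 3.022
vertex 0.705 3.684 1.121
endloop
endfacet
facet normal -0.950 0.178 0.256
outer loop
vertex 0.705 3.684 1.121
vertex 1.308 3.851 3.241
vertex 0.913 4.479 1.341
endloop
endfacet
facet normal -0.193 0.308 -0.932
outer loop
vertex 0.913 4.479 1.341
vertex 2.272 3.389 0.699
vertex 0.705 3.684 1.121
endloop
endfacet
facet normal 0.193 -0.307 0.932
outer loop
vertex 1.099 3.056 3.022
vertex 2.875 3.556 2.819
vertex 1.308 3.851 3.241
endloop
endfacet
facet normal -0.245 -0.935 -0.258
outer loop
vertex 2.667 2.761 2.599
vertex 1.099 3.056 3.022
vertex 2.272 3.389 0.699
endloop
endfacet
facet normal 0.193 -0.308 0.931
outer loop
vertex 2.667 2.761 2.599
vertex 2.875 3.556 2.819
vertex 1.099 3.056 3.022
endloop
endfacet
facet normal 0.245 0.935 0.258
outer loop
vertex 1.308 3.851 3.241
vertex 2.875 3.556 2.819
vertex 0.913 4.479 1.341
endloop
endfacet
facet normal -0.193 0.308 -0.932
outer loop
vertex 2.481 4.184 0.918
vertex 2.272 3.389 0.699
vertex 0.913 4.479 1.341
endloop
endfacet
facet normal 0.245 0.935 0.258
outer loop
vertex 0.913 4.479 1.341
vertex 2.875 3.556 2.819
vertex 2.481 4.184 0.918
endloop
endfacet
facet normal 0.950 -0.179 -0.257
outer loop
vertex 2.481 4.184 0.918
vertex 2.667 2.761 2.599
vertex 2.272 3.389 0.699
endloop
endfacet
facet normal 0.950 -0.178 -0.256
outer loop
vertex 2.875 3.556 2.819
vertex 2.667 2.761 2.599
vertex 2.481 4.184 0.918
endloop
endfacet

endsolid


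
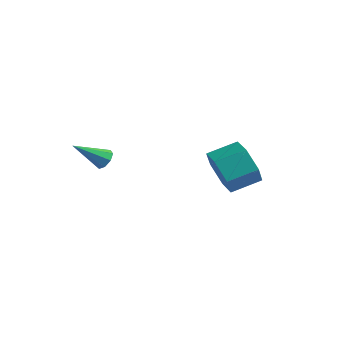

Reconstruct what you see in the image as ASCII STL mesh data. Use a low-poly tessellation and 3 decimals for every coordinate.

solid 
facet normal -0.463 -0.815 -0.349
outer loop
vertex 3.385 0.369 -2.192
vertex 2.719 0.383 -1.342
vertex 2.456 0.918 -2.243
endloop
endfacet
facet normal 0.215 0.278 -0.936
outer loop
vertex 3.385 0.369 -2.192
vertex 2.456 0.918 -2.243
vertex 4.027 1.503 -1.708
endloop
endfacet
facet normal 0.215 0.278 -0.936
outer loop
vertex 4.027 1.503 -1.708
vertex 2.456 0.918 -2.243
vertex 3.098 2.051 -1.759
endloop
endfacet
facet normal 0.462 0.816 0.349
outer loop
vertex 4.027 1.503 -1.708
vertex 3.098 2.051 -1.759
vertex 3.361 1.517 -0.858
endloop
endfacet
facet normal -0.463 -0.815 -0.349
outer loop
vertex 2.456 0.918 -2.243
vertex 2.719 0.383 -1.342
vertex 1.79 0.932 -1.393
endloop
endfacet
facet normal -0.637 0.579 -0.509
outer loop
vertex 2.456 0.918 -2.243
vertex 1.79 0.932 -1.393
vertex 3.098 2.051 -1.759
endloop
endfacet
facet normal -0.637 0.579 -0.509
outer loop
vertex 3.098 2.051 -1.759
vertex 1.79 0.932 -1.393
vertex 2.432 2.065 -0.909
endloop
endfacet
facet normal 0.462 0.816 0.349
outer loop
vertex 3.098 2.051 -1.759
vertex 2.432 2.065 -0.909
vertex 3.361 1.517 -0.858
endloop
endfacet
facet normal -0.463 -0.815 -0.349
outer loop
vertex 1.79 0.932 -1.393
vertex 2.719 0.383 -1.342
vertex 2.053 0.397 -0.492
endloop
endfacet
facet normal -0.853 0.301 0.427
outer loop
vertex 1.79 0.932 -1.393
vertex 2.053 0.397 -0.492
vertex 2.432 2.065 -0.909
endloop
endfacet
facet normal -0.853 0.301 0.427
outer loop
vertex 2.432 2.065 -0.909
vertex 2.053 0.397 -0.492
vertex 2.695 1.531 -0.008
endloop
endfacet
facet normal 0.462 0.816 0.349
outer loop
vertex 2.432 2.065 -0.909
vertex 2.695 1.531 -0.008
vertex 3.361 1.517 -0.858
endloop
endfacet
facet normal -0.462 -0.816 -0.349
outer loop
vertex 2.053 0.397 -0.492
vertex 2.719 0.383 -1.342
vertex 2.982 -0.151 -0.441
endloop
endfacet
facet normal -0.215 -0.278 0.936
outer loop
vertex 2.053 0.397 -0.492
vertex 2.982 -0.151 -0.441
vertex 2.695 1.531 -0.008
endloop
endfacet
facet normal -0.216 -0.278 0.936
outer loop
vertex 2.695 1.531 -0.008
vertex 2.982 -0.151 -0.441
vertex 3.624 0.982 0.043
endloop
endfacet
facet normal 0.463 0.815 0.349
outer loop
vertex 2.695 1.531 -0.008
vertex 3.624 0.982 0.043
vertex 3.361 1.517 -0.858
endloop
endfacet
facet normal -0.462 -0.816 -0.349
outer loop
vertex 2.982 -0.151 -0.441
vertex 2.719 0.383 -1.342
vertex 3.648 -0.165 -1.291
endloop
endfacet
facet normal 0.637 -0.579 0.509
outer loop
vertex 2.982 -0.151 -0.441
vertex 3.648 -0.165 -1.291
vertex 3.624 0.982 0.043
endloop
endfacet
facet normal 0.637 -0.579 0.509
outer loop
vertex 3.624 0.982 0.043
vertex 3.648 -0.165 -1.291
vertex 4.29 0.968 -0.807
endloop
endfacet
facet normal 0.463 0.815 0.349
outer loop
vertex 3.624 0.982 0.043
vertex 4.29 0.968 -0.807
vertex 3.361 1.517 -0.858
endloop
endfacet
facet normal -0.462 -0.816 -0.349
outer loop
vertex 3.648 -0.165 -1.291
vertex 2.719 0.383 -1.342
vertex 3.385 0.369 -2.192
endloop
endfacet
facet normal 0.853 -0.301 -0.427
outer loop
vertex 3.648 -0.165 -1.291
vertex 3.385 0.369 -2.192
vertex 4.29 0.968 -0.807
endloop
endfacet
facet normal 0.853 -0.300 -0.427
outer loop
vertex 4.29 0.968 -0.807
vertex 3.385 0.369 -2.192
vertex 4.027 1.503 -1.708
endloop
endfacet
facet normal 0.463 0.815 0.349
outer loop
vertex 4.29 0.968 -0.807
vertex 4.027 1.503 -1.708
vertex 3.361 1.517 -0.858
endloop
endfacet
facet normal 0.413 0.692 -0.592
outer loop
vertex 0.648 -3.531 0.091
vertex 0.185 -3.387 -0.064
vertex 0.497 -3.249 0.315
endloop
endfacet
facet normal 0.670 -0.207 0.713
outer loop
vertex 0.648 -3.531 0.091
vertex 0.497 -3.249 0.315
vertex -0.465 -4.473 0.864
endloop
endfacet
facet normal 0.413 0.692 -0.592
outer loop
vertex 0.497 -3.249 0.315
vertex 0.185 -3.387 -0.064
vertex 0.163 -3.048 0.317
endloop
endfacet
facet normal 0.177 0.284 0.942
outer loop
vertex 0.497 -3.249 0.315
vertex 0.163 -3.048 0.317
vertex -0.465 -4.473 0.864
endloop
endfacet
facet normal 0.414 0.692 -0.592
outer loop
vertex 0.163 -3.048 0.317
vertex 0.185 -3.387 -0.064
vertex -0.159 -3.045 0.095
endloop
endfacet
facet normal -0.491 0.492 0.719
outer loop
vertex 0.163 -3.048 0.317
vertex -0.159 -3.045 0.095
vertex -0.465 -4.473 0.864
endloop
endfacet
facet normal 0.414 0.692 -0.592
outer loop
vertex -0.159 -3.045 0.095
vertex 0.185 -3.387 -0.064
vertex -0.279 -3.242 -0.219
endloop
endfacet
facet normal -0.940 0.295 0.174
outer loop
vertex -0.159 -3.045 0.095
vertex -0.279 -3.242 -0.219
vertex -0.465 -4.473 0.864
endloop
endfacet
facet normal 0.414 0.692 -0.592
outer loop
vertex -0.279 -3.242 -0.219
vertex 0.185 -3.387 -0.064
vertex -0.128 -3.524 -0.443
endloop
endfacet
facet normal -0.908 -0.190 -0.372
outer loop
vertex -0.279 -3.242 -0.219
vertex -0.128 -3.524 -0.443
vertex -0.465 -4.473 0.864
endloop
endfacet
facet normal 0.413 0.692 -0.591
outer loop
vertex -0.128 -3.524 -0.443
vertex 0.185 -3.387 -0.064
vertex 0.206 -3.725 -0.445
endloop
endfacet
facet normal -0.414 -0.682 -0.602
outer loop
vertex -0.128 -3.524 -0.443
vertex 0.206 -3.725 -0.445
vertex -0.465 -4.473 0.864
endloop
endfacet
facet normal 0.413 0.693 -0.592
outer loop
vertex 0.206 -3.725 -0.445
vertex 0.185 -3.387 -0.064
vertex 0.528 -3.728 -0.224
endloop
endfacet
facet normal 0.252 -0.890 -0.379
outer loop
vertex 0.206 -3.725 -0.445
vertex 0.528 -3.728 -0.224
vertex -0.465 -4.473 0.864
endloop
endfacet
facet normal 0.413 0.693 -0.591
outer loop
vertex 0.528 -3.728 -0.224
vertex 0.185 -3.387 -0.064
vertex 0.648 -3.531 0.091
endloop
endfacet
facet normal 0.702 -0.693 0.166
outer loop
vertex 0.528 -3.728 -0.224
vertex 0.648 -3.531 0.091
vertex -0.465 -4.473 0.864
endloop
endfacet

endsolid


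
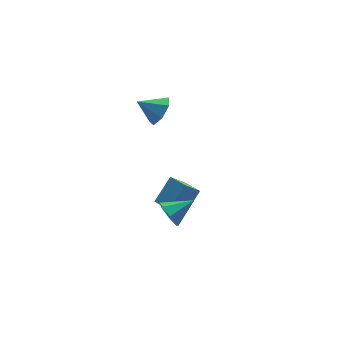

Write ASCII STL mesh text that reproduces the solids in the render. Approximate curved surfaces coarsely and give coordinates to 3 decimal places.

solid 
facet normal -0.734 0.006 0.679
outer loop
vertex -0.0 1.558 -2.336
vertex -0.319 2.874 -2.693
vertex -1.095 0.974 -3.513
endloop
endfacet
facet normal 0.227 -0.940 0.255
outer loop
vertex -0.281 0.966 -4.267
vertex -0.0 1.558 -2.336
vertex -1.095 0.974 -3.513
endloop
endfacet
facet normal -0.734 0.006 0.679
outer loop
vertex -1.095 0.974 -3.513
vertex -0.319 2.874 -2.693
vertex -1.414 2.289 -3.87
endloop
endfacet
facet normal -0.640 -0.342 -0.688
outer loop
vertex -1.414 2.289 -3.87
vertex -0.281 0.966 -4.267
vertex -1.095 0.974 -3.513
endloop
endfacet
facet normal 0.640 0.342 0.688
outer loop
vertex -0.0 1.558 -2.336
vertex 0.495 2.866 -3.447
vertex -0.319 2.874 -2.693
endloop
endfacet
facet normal 0.228 -0.940 0.255
outer loop
vertex 0.814 1.551 -3.09
vertex -0.0 1.558 -2.336
vertex -0.281 0.966 -4.267
endloop
endfacet
facet normal 0.640 0.342 0.688
outer loop
vertex 0.814 1.551 -3.09
vertex 0.495 2.866 -3.447
vertex -0.0 1.558 -2.336
endloop
endfacet
facet normal -0.227 0.940 -0.255
outer loop
vertex -0.319 2.874 -2.693
vertex 0.495 2.866 -3.447
vertex -1.414 2.289 -3.87
endloop
endfacet
facet normal -0.640 -0.342 -0.688
outer loop
vertex -0.6 2.282 -4.624
vertex -0.281 0.966 -4.267
vertex -1.414 2.289 -3.87
endloop
endfacet
facet normal -0.228 0.940 -0.255
outer loop
vertex -1.414 2.289 -3.87
vertex 0.495 2.866 -3.447
vertex -0.6 2.282 -4.624
endloop
endfacet
facet normal 0.734 -0.006 -0.679
outer loop
vertex -0.6 2.282 -4.624
vertex 0.814 1.551 -3.09
vertex -0.281 0.966 -4.267
endloop
endfacet
facet normal 0.734 -0.006 -0.679
outer loop
vertex 0.495 2.866 -3.447
vertex 0.814 1.551 -3.09
vertex -0.6 2.282 -4.624
endloop
endfacet
facet normal -0.880 0.008 -0.475
outer loop
vertex -1.136 -0.425 -3.511
vertex -1.497 -0.034 -2.836
vertex -1.122 0.321 -3.524
endloop
endfacet
facet normal 0.820 -0.025 -0.572
outer loop
vertex -1.136 -0.425 -3.511
vertex -1.122 0.321 -3.524
vertex -0.143 -0.046 -2.104
endloop
endfacet
facet normal -0.880 0.007 -0.476
outer loop
vertex -1.122 0.321 -3.524
vertex -1.497 -0.034 -2.836
vertex -1.392 0.8 -3.018
endloop
endfacet
facet normal 0.672 0.682 -0.287
outer loop
vertex -1.122 0.321 -3.524
vertex -1.392 0.8 -3.018
vertex -0.143 -0.046 -2.104
endloop
endfacet
facet normal -0.880 0.007 -0.475
outer loop
vertex -1.392 0.8 -3.018
vertex -1.497 -0.034 -2.836
vertex -1.74 0.65 -2.376
endloop
endfacet
facet normal 0.316 0.872 0.375
outer loop
vertex -1.392 0.8 -3.018
vertex -1.74 0.65 -2.376
vertex -0.143 -0.046 -2.104
endloop
endfacet
facet normal -0.879 0.008 -0.476
outer loop
vertex -1.74 0.65 -2.376
vertex -1.497 -0.034 -2.836
vertex -1.906 -0.014 -2.08
endloop
endfacet
facet normal 0.020 0.403 0.915
outer loop
vertex -1.74 0.65 -2.376
vertex -1.906 -0.014 -2.08
vertex -0.143 -0.046 -2.104
endloop
endfacet
facet normal -0.879 0.007 -0.476
outer loop
vertex -1.906 -0.014 -2.08
vertex -1.497 -0.034 -2.836
vertex -1.764 -0.694 -2.353
endloop
endfacet
facet normal 0.006 -0.371 0.928
outer loop
vertex -1.906 -0.014 -2.08
vertex -1.764 -0.694 -2.353
vertex -0.143 -0.046 -2.104
endloop
endfacet
facet normal -0.880 0.008 -0.475
outer loop
vertex -1.764 -0.694 -2.353
vertex -1.497 -0.034 -2.836
vertex -1.421 -0.877 -2.991
endloop
endfacet
facet normal 0.286 -0.869 0.403
outer loop
vertex -1.764 -0.694 -2.353
vertex -1.421 -0.877 -2.991
vertex -0.143 -0.046 -2.104
endloop
endfacet
facet normal -0.880 0.008 -0.475
outer loop
vertex -1.421 -0.877 -2.991
vertex -1.497 -0.034 -2.836
vertex -1.136 -0.425 -3.511
endloop
endfacet
facet normal 0.648 -0.714 -0.265
outer loop
vertex -1.421 -0.877 -2.991
vertex -1.136 -0.425 -3.511
vertex -0.143 -0.046 -2.104
endloop
endfacet
facet normal 0.776 -0.317 -0.544
outer loop
vertex -0.655 2.157 3.876
vertex -0.966 2.655 3.142
vertex -0.378 2.922 3.825
endloop
endfacet
facet normal 0.038 0.053 0.998
outer loop
vertex -0.655 2.157 3.876
vertex -0.378 2.922 3.825
vertex -2.014 3.085 3.878
endloop
endfacet
facet normal 0.776 -0.318 -0.544
outer loop
vertex -0.378 2.922 3.825
vertex -0.966 2.655 3.142
vertex -0.543 3.486 3.26
endloop
endfacet
facet normal 0.094 0.718 0.689
outer loop
vertex -0.378 2.922 3.825
vertex -0.543 3.486 3.26
vertex -2.014 3.085 3.878
endloop
endfacet
facet normal 0.776 -0.318 -0.545
outer loop
vertex -0.543 3.486 3.26
vertex -0.966 2.655 3.142
vertex -1.027 3.425 2.606
endloop
endfacet
facet normal -0.231 0.970 0.080
outer loop
vertex -0.543 3.486 3.26
vertex -1.027 3.425 2.606
vertex -2.014 3.085 3.878
endloop
endfacet
facet normal 0.776 -0.318 -0.545
outer loop
vertex -1.027 3.425 2.606
vertex -0.966 2.655 3.142
vertex -1.465 2.784 2.356
endloop
endfacet
facet normal -0.692 0.618 -0.372
outer loop
vertex -1.027 3.425 2.606
vertex -1.465 2.784 2.356
vertex -2.014 3.085 3.878
endloop
endfacet
facet normal 0.775 -0.319 -0.545
outer loop
vertex -1.465 2.784 2.356
vertex -0.966 2.655 3.142
vertex -1.528 2.046 2.699
endloop
endfacet
facet normal -0.943 -0.071 -0.326
outer loop
vertex -1.465 2.784 2.356
vertex -1.528 2.046 2.699
vertex -2.014 3.085 3.878
endloop
endfacet
facet normal 0.775 -0.319 -0.545
outer loop
vertex -1.528 2.046 2.699
vertex -0.966 2.655 3.142
vertex -1.167 1.767 3.375
endloop
endfacet
facet normal -0.793 -0.580 0.184
outer loop
vertex -1.528 2.046 2.699
vertex -1.167 1.767 3.375
vertex -2.014 3.085 3.878
endloop
endfacet
facet normal 0.776 -0.319 -0.545
outer loop
vertex -1.167 1.767 3.375
vertex -0.966 2.655 3.142
vertex -0.655 2.157 3.876
endloop
endfacet
facet normal -0.357 -0.524 0.773
outer loop
vertex -1.167 1.767 3.375
vertex -0.655 2.157 3.876
vertex -2.014 3.085 3.878
endloop
endfacet

endsolid


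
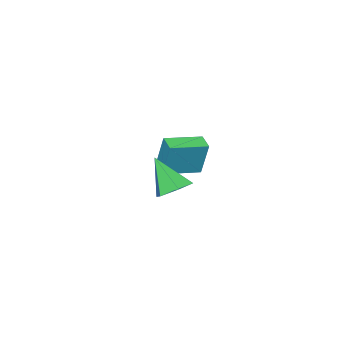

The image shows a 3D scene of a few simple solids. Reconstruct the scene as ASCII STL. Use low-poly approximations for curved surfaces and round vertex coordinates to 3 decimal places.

solid 
facet normal 0.008 0.592 -0.806
outer loop
vertex 3.517 0.329 -2.319
vertex 2.707 0.342 -2.317
vertex 3.122 0.901 -1.903
endloop
endfacet
facet normal 0.806 0.138 0.576
outer loop
vertex 3.517 0.329 -2.319
vertex 3.122 0.901 -1.903
vertex 2.693 -0.682 -0.923
endloop
endfacet
facet normal 0.008 0.591 -0.807
outer loop
vertex 3.122 0.901 -1.903
vertex 2.707 0.342 -2.317
vertex 2.312 0.914 -1.902
endloop
endfacet
facet normal 0.009 0.524 0.851
outer loop
vertex 3.122 0.901 -1.903
vertex 2.312 0.914 -1.902
vertex 2.693 -0.682 -0.923
endloop
endfacet
facet normal 0.008 0.591 -0.807
outer loop
vertex 2.312 0.914 -1.902
vertex 2.707 0.342 -2.317
vertex 1.897 0.355 -2.316
endloop
endfacet
facet normal -0.799 0.164 0.579
outer loop
vertex 2.312 0.914 -1.902
vertex 1.897 0.355 -2.316
vertex 2.693 -0.682 -0.923
endloop
endfacet
facet normal 0.009 0.592 -0.806
outer loop
vertex 1.897 0.355 -2.316
vertex 2.707 0.342 -2.317
vertex 2.292 -0.217 -2.732
endloop
endfacet
facet normal -0.812 -0.583 0.030
outer loop
vertex 1.897 0.355 -2.316
vertex 2.292 -0.217 -2.732
vertex 2.693 -0.682 -0.923
endloop
endfacet
facet normal 0.009 0.592 -0.806
outer loop
vertex 2.292 -0.217 -2.732
vertex 2.707 0.342 -2.317
vertex 3.102 -0.23 -2.733
endloop
endfacet
facet normal -0.016 -0.969 -0.246
outer loop
vertex 2.292 -0.217 -2.732
vertex 3.102 -0.23 -2.733
vertex 2.693 -0.682 -0.923
endloop
endfacet
facet normal 0.008 0.592 -0.806
outer loop
vertex 3.102 -0.23 -2.733
vertex 2.707 0.342 -2.317
vertex 3.517 0.329 -2.319
endloop
endfacet
facet normal 0.793 -0.609 0.027
outer loop
vertex 3.102 -0.23 -2.733
vertex 3.517 0.329 -2.319
vertex 2.693 -0.682 -0.923
endloop
endfacet
facet normal -0.872 0.475 -0.119
outer loop
vertex -3.122 -3.209 -2.878
vertex -2.716 -2.51 -3.063
vertex -3.132 -3.648 -4.562
endloop
endfacet
facet normal -0.490 -0.843 0.223
outer loop
vertex -1.624 -4.47 -4.357
vertex -3.122 -3.209 -2.878
vertex -3.132 -3.648 -4.562
endloop
endfacet
facet normal -0.872 0.475 -0.118
outer loop
vertex -3.132 -3.648 -4.562
vertex -2.716 -2.51 -3.063
vertex -2.726 -2.948 -4.747
endloop
endfacet
facet normal -0.006 -0.252 -0.968
outer loop
vertex -2.726 -2.948 -4.747
vertex -1.624 -4.47 -4.357
vertex -3.132 -3.648 -4.562
endloop
endfacet
facet normal 0.006 0.253 0.968
outer loop
vertex -3.122 -3.209 -2.878
vertex -1.208 -3.332 -2.858
vertex -2.716 -2.51 -3.063
endloop
endfacet
facet normal -0.490 -0.843 0.222
outer loop
vertex -1.614 -4.032 -2.673
vertex -3.122 -3.209 -2.878
vertex -1.624 -4.47 -4.357
endloop
endfacet
facet normal 0.006 0.252 0.968
outer loop
vertex -1.614 -4.032 -2.673
vertex -1.208 -3.332 -2.858
vertex -3.122 -3.209 -2.878
endloop
endfacet
facet normal 0.490 0.843 -0.222
outer loop
vertex -2.716 -2.51 -3.063
vertex -1.208 -3.332 -2.858
vertex -2.726 -2.948 -4.747
endloop
endfacet
facet normal -0.006 -0.252 -0.968
outer loop
vertex -1.218 -3.771 -4.542
vertex -1.624 -4.47 -4.357
vertex -2.726 -2.948 -4.747
endloop
endfacet
facet normal 0.490 0.843 -0.223
outer loop
vertex -2.726 -2.948 -4.747
vertex -1.208 -3.332 -2.858
vertex -1.218 -3.771 -4.542
endloop
endfacet
facet normal 0.872 -0.475 0.118
outer loop
vertex -1.218 -3.771 -4.542
vertex -1.614 -4.032 -2.673
vertex -1.624 -4.47 -4.357
endloop
endfacet
facet normal 0.872 -0.475 0.119
outer loop
vertex -1.208 -3.332 -2.858
vertex -1.614 -4.032 -2.673
vertex -1.218 -3.771 -4.542
endloop
endfacet

endsolid
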